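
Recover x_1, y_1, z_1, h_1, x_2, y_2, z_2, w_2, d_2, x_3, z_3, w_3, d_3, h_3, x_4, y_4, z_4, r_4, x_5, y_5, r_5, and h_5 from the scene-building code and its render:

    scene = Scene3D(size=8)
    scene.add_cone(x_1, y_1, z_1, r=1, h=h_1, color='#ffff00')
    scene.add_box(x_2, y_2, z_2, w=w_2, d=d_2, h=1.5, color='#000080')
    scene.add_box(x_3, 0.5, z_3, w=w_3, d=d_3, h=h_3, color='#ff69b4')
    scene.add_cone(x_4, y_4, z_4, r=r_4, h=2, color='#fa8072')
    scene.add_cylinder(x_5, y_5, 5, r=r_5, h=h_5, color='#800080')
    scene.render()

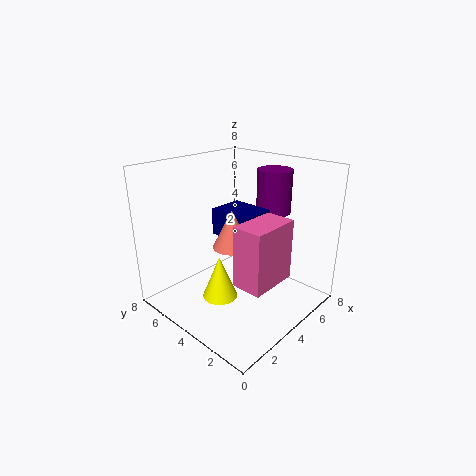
x_1 = 3; y_1 = 4.5; z_1 = 0.5; h_1 = 2.5; x_2 = 3.5; y_2 = 3; z_2 = 4; w_2 = 2; d_2 = 2.5; x_3 = 1.5; z_3 = 3; w_3 = 2.5; d_3 = 1.5; h_3 = 3; x_4 = 3; y_4 = 3.5; z_4 = 4; r_4 = 1; x_5 = 6.5; y_5 = 3.5; r_5 = 1; h_5 = 2.5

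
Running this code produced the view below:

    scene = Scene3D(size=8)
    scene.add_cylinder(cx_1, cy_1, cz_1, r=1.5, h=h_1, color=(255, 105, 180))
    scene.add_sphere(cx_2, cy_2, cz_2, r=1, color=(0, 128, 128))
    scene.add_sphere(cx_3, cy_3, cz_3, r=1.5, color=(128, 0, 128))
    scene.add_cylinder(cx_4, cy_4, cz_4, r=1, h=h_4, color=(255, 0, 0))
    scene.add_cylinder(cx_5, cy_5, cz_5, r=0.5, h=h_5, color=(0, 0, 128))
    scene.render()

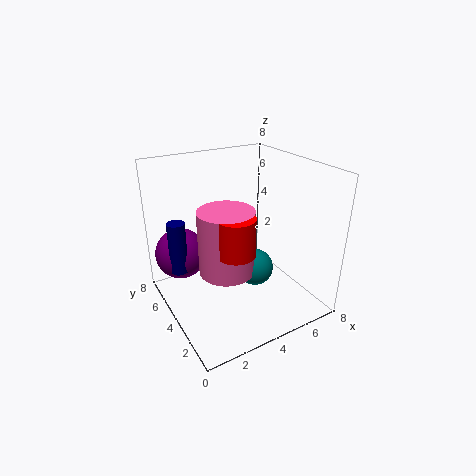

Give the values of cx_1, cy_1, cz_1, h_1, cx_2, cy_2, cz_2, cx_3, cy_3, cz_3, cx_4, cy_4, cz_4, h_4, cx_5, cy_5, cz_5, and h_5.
cx_1 = 3, cy_1 = 3.5, cz_1 = 2.5, h_1 = 3.5, cx_2 = 4.5, cy_2 = 3, cz_2 = 2.5, cx_3 = 1.5, cy_3 = 6.5, cz_3 = 2.5, cx_4 = 3, cy_4 = 2.5, cz_4 = 4, h_4 = 2, cx_5 = 1, cy_5 = 5.5, cz_5 = 2, h_5 = 3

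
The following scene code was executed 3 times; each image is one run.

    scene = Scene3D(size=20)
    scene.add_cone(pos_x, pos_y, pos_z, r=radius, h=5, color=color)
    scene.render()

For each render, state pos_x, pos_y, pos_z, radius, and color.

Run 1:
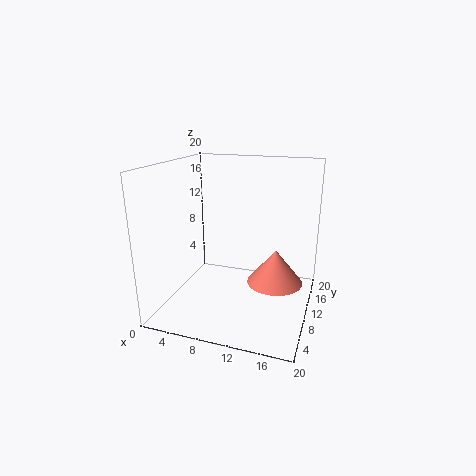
pos_x = 15; pos_y = 12; pos_z = 3; radius = 4; color = 'salmon'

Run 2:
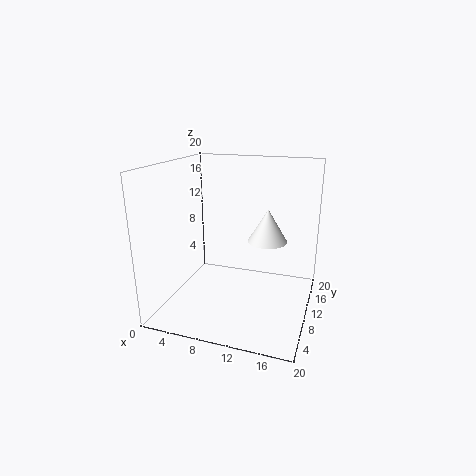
pos_x = 13; pos_y = 15; pos_z = 8; radius = 3; color = 'white'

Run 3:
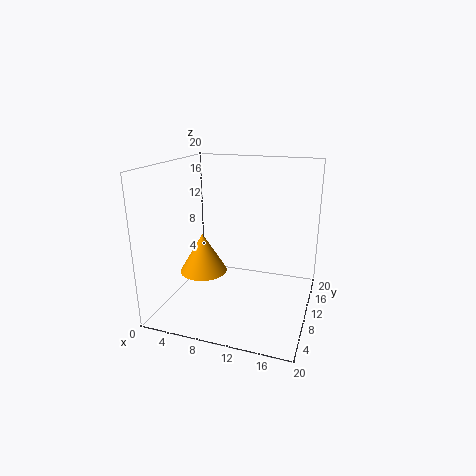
pos_x = 7; pos_y = 5; pos_z = 7; radius = 3; color = 'orange'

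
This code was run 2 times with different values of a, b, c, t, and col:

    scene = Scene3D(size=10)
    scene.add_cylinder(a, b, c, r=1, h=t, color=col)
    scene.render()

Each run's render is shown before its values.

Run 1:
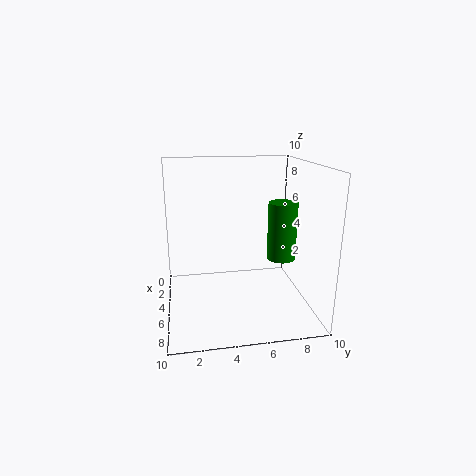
a = 5.5, b = 8, c = 3.5, t = 4, col = 'green'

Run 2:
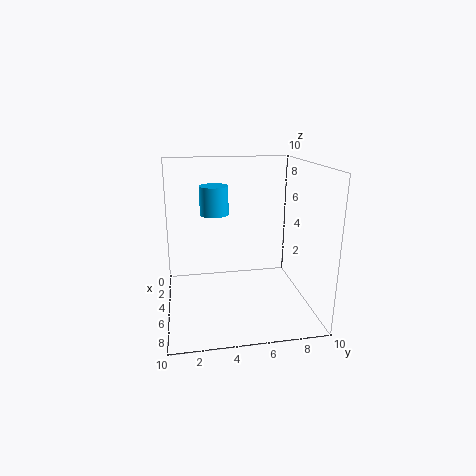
a = 4, b = 3.5, c = 6.5, t = 2, col = 'deepskyblue'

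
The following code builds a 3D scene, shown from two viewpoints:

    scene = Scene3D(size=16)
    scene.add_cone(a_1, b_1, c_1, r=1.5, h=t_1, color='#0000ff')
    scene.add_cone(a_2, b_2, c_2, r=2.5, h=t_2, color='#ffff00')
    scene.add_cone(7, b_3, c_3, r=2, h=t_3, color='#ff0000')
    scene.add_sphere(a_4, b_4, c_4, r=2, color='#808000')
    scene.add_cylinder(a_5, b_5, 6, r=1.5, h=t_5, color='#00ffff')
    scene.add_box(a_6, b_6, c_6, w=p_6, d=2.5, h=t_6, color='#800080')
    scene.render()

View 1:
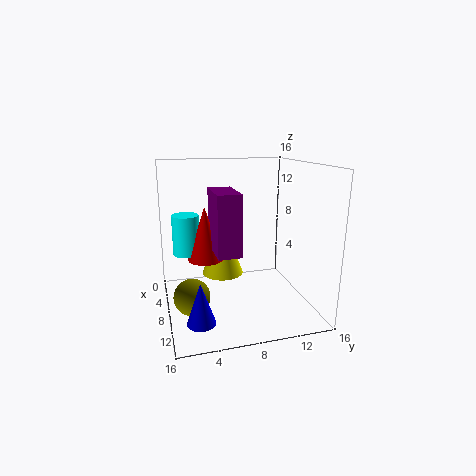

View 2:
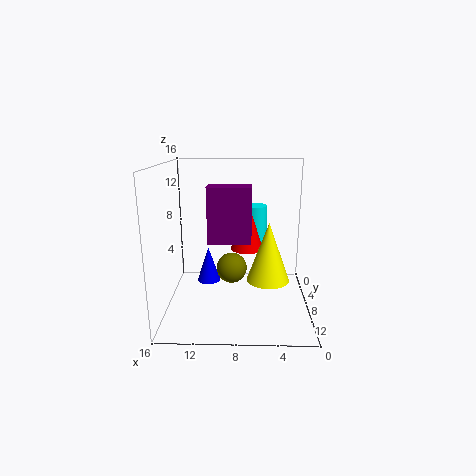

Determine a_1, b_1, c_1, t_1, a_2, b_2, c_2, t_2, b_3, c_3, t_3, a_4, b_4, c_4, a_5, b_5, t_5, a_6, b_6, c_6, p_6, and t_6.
a_1 = 12
b_1 = 3
c_1 = 0.5
t_1 = 4.5
a_2 = 4.5
b_2 = 7
c_2 = 2.5
t_2 = 7
b_3 = 4.5
c_3 = 5.5
t_3 = 6
a_4 = 9
b_4 = 2.5
c_4 = 2
a_5 = 6
b_5 = 2.5
t_5 = 4.5
a_6 = 6.5
b_6 = 5
c_6 = 7
p_6 = 5
t_6 = 6.5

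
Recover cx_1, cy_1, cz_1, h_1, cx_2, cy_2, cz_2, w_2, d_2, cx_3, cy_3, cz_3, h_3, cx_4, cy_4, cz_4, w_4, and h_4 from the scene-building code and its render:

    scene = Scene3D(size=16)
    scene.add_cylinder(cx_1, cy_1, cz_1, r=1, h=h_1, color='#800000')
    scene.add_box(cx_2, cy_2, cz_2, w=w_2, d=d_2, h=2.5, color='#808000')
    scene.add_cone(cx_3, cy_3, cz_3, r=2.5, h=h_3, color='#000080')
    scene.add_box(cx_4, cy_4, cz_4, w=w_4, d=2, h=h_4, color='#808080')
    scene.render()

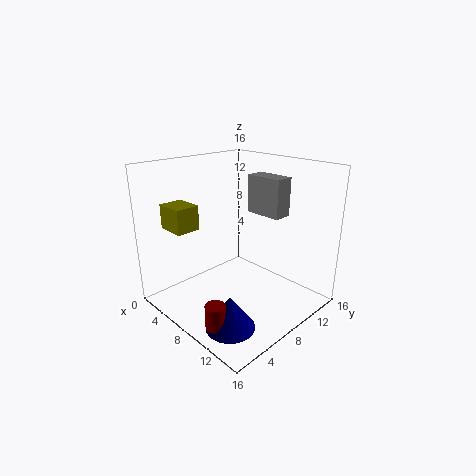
cx_1 = 11.5, cy_1 = 1.5, cz_1 = 1.5, h_1 = 2.5, cx_2 = 4, cy_2 = 1, cz_2 = 10, w_2 = 3, d_2 = 2.5, cx_3 = 12, cy_3 = 3, cz_3 = 1, h_3 = 3.5, cx_4 = 8.5, cy_4 = 9, cz_4 = 11, w_4 = 4, h_4 = 4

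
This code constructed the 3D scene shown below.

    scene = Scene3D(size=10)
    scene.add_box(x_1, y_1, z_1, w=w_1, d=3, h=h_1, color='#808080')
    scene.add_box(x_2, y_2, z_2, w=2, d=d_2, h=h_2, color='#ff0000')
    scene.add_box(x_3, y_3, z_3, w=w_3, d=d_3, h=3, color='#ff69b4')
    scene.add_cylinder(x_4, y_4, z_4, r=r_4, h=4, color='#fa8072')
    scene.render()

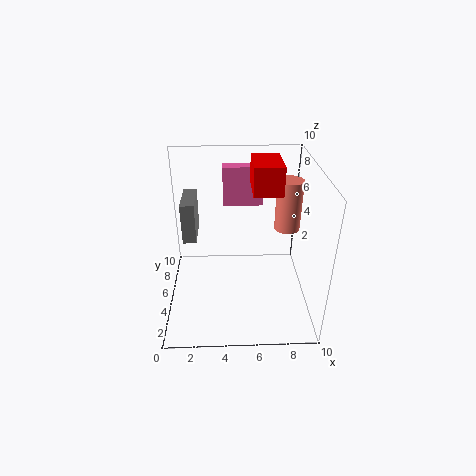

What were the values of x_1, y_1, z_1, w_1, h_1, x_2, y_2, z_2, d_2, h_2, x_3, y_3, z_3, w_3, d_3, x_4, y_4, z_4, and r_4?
x_1 = 1, y_1 = 6, z_1 = 4, w_1 = 1, h_1 = 3, x_2 = 6, y_2 = 5, z_2 = 8, d_2 = 3, h_2 = 2, x_3 = 4, y_3 = 8, z_3 = 6, w_3 = 3, d_3 = 1, x_4 = 9, y_4 = 8, z_4 = 4, r_4 = 1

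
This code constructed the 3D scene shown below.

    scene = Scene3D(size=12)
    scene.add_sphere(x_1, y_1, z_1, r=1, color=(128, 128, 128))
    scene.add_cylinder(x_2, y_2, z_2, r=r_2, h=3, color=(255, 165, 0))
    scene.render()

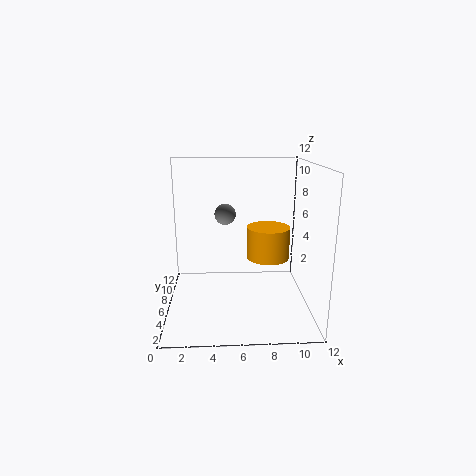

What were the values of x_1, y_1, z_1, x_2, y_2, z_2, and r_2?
x_1 = 5, y_1 = 10, z_1 = 7, x_2 = 9, y_2 = 9, z_2 = 3, r_2 = 2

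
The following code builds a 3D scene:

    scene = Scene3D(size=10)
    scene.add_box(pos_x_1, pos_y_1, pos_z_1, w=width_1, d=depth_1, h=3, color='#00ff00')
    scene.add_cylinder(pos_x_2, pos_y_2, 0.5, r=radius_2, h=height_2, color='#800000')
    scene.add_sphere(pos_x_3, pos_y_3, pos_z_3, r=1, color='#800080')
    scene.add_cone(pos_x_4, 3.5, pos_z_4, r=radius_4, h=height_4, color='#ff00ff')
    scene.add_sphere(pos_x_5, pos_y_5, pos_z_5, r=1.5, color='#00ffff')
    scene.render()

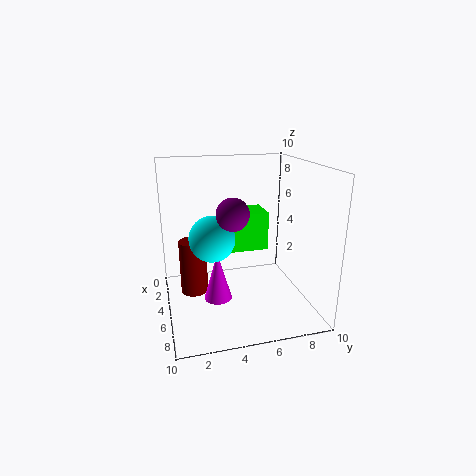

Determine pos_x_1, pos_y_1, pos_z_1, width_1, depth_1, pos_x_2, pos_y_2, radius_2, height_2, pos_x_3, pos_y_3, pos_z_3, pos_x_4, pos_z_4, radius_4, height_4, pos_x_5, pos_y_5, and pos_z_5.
pos_x_1 = 0.5
pos_y_1 = 5
pos_z_1 = 3
width_1 = 2.5
depth_1 = 3
pos_x_2 = 3.5
pos_y_2 = 2
radius_2 = 1
height_2 = 4
pos_x_3 = 7.5
pos_y_3 = 4
pos_z_3 = 7.5
pos_x_4 = 5
pos_z_4 = 0.5
radius_4 = 1
height_4 = 3.5
pos_x_5 = 6
pos_y_5 = 3
pos_z_5 = 5.5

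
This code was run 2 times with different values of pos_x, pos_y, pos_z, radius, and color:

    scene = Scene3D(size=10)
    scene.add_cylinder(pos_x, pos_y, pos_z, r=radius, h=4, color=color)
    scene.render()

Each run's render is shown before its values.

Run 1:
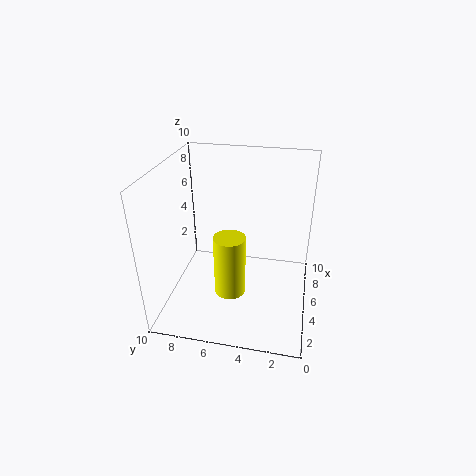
pos_x = 2.5, pos_y = 5, pos_z = 2.5, radius = 1, color = 'yellow'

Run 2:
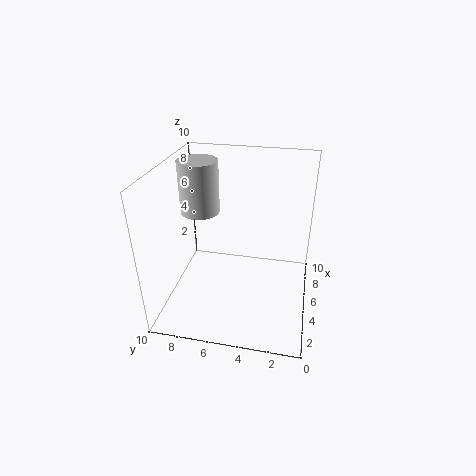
pos_x = 7.5, pos_y = 8.5, pos_z = 5.5, radius = 1.5, color = 'lightgray'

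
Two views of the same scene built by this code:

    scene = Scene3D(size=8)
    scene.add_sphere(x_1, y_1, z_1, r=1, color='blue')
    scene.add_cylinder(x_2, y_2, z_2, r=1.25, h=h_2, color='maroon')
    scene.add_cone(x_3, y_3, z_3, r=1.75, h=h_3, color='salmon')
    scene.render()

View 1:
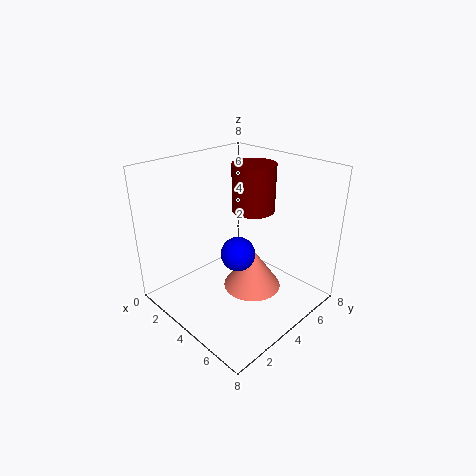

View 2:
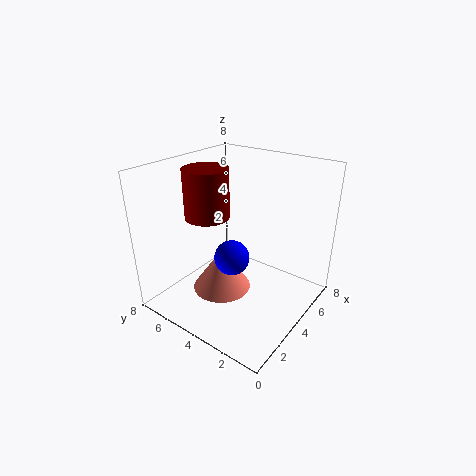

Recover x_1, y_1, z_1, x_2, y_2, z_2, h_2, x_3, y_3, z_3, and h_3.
x_1 = 3.75; y_1 = 4.25; z_1 = 2.75; x_2 = 3.5; y_2 = 5.75; z_2 = 5; h_2 = 2.75; x_3 = 4; y_3 = 5.25; z_3 = 0.25; h_3 = 2.5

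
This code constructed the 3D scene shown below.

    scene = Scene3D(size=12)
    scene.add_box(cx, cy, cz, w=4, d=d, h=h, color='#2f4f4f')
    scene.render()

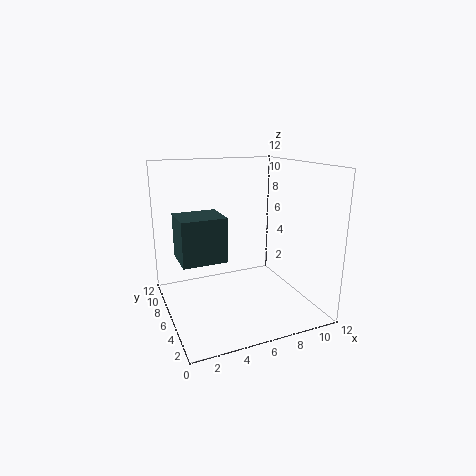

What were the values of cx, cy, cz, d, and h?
cx = 1.5
cy = 7
cz = 3.5
d = 3.5
h = 4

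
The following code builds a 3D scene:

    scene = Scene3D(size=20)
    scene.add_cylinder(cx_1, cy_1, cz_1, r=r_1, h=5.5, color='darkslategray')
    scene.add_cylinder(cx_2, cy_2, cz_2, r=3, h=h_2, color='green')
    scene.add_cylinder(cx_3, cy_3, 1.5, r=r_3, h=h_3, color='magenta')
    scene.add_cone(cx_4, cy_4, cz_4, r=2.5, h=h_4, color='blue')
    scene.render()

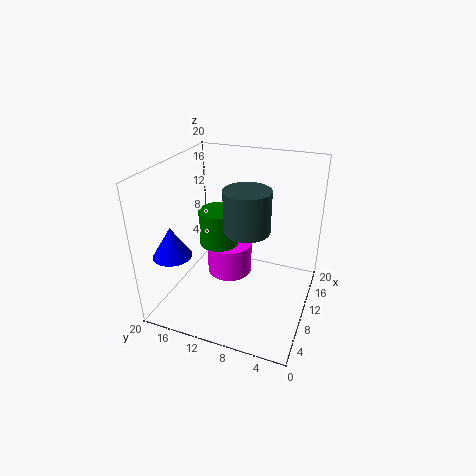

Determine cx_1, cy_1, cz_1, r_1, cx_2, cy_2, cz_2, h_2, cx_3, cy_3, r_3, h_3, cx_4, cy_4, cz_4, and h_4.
cx_1 = 8; cy_1 = 8; cz_1 = 12.5; r_1 = 3; cx_2 = 13.5; cy_2 = 14.5; cz_2 = 6.5; h_2 = 5.5; cx_3 = 14; cy_3 = 13; r_3 = 3.5; h_3 = 5; cx_4 = 3.5; cy_4 = 16.5; cz_4 = 9.5; h_4 = 4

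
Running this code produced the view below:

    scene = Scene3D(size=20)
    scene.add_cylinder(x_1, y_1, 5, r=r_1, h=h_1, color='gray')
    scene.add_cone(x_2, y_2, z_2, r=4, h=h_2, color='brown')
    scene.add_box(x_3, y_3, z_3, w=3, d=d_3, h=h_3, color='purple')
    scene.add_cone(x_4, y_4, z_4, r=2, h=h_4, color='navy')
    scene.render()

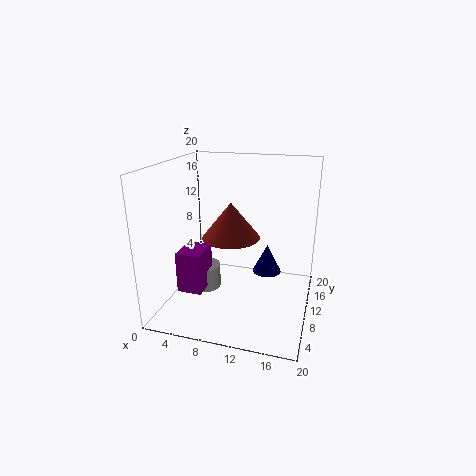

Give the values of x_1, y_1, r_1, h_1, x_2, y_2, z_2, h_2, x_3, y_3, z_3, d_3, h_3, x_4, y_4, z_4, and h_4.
x_1 = 7; y_1 = 5; r_1 = 2; h_1 = 3; x_2 = 9; y_2 = 10; z_2 = 10; h_2 = 5; x_3 = 5; y_3 = 1; z_3 = 6; d_3 = 4; h_3 = 5; x_4 = 14; y_4 = 11; z_4 = 5; h_4 = 4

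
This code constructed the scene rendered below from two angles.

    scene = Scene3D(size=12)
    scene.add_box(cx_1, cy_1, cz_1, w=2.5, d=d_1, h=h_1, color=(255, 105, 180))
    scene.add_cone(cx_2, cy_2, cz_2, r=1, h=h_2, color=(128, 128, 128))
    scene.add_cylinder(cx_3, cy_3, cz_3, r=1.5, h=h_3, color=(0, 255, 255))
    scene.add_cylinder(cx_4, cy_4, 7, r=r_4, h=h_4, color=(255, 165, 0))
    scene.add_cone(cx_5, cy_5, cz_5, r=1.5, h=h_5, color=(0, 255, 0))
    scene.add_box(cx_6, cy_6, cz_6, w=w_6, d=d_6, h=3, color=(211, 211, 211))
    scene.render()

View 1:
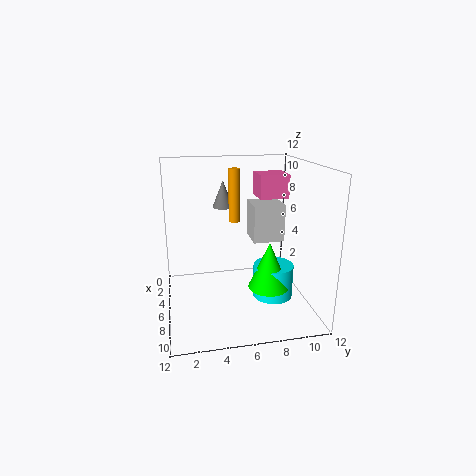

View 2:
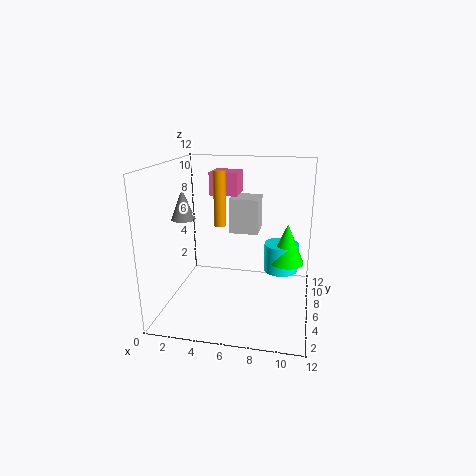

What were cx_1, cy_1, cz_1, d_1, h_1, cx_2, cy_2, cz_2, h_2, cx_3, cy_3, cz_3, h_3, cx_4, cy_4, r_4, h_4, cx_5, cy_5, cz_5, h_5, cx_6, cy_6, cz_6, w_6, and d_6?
cx_1 = 3; cy_1 = 8; cz_1 = 9; d_1 = 2.5; h_1 = 2; cx_2 = 1.5; cy_2 = 5.5; cz_2 = 7.5; h_2 = 2.5; cx_3 = 9.5; cy_3 = 8; cz_3 = 2.5; h_3 = 2.5; cx_4 = 4.5; cy_4 = 6; r_4 = 0.5; h_4 = 4.5; cx_5 = 10; cy_5 = 7.5; cz_5 = 3.5; h_5 = 3.5; cx_6 = 5; cy_6 = 7; cz_6 = 6; w_6 = 2.5; d_6 = 2.5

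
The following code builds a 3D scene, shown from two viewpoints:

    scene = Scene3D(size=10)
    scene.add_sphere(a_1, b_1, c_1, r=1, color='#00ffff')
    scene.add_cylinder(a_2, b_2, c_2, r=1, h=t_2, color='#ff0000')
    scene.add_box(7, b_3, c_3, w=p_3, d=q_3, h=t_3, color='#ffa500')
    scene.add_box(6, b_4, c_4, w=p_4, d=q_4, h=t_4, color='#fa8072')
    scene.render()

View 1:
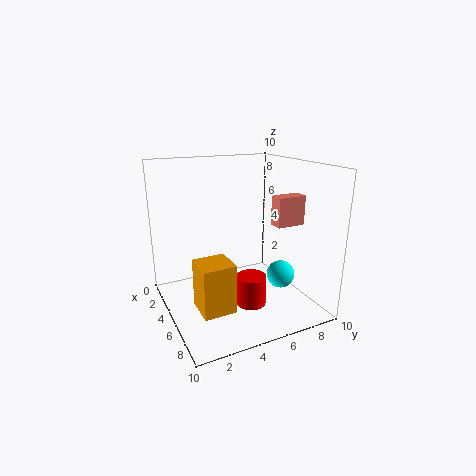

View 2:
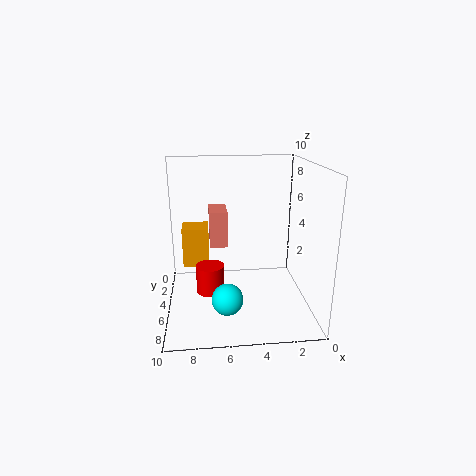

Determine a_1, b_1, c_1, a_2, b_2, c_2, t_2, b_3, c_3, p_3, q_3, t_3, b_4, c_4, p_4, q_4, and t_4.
a_1 = 6
b_1 = 8
c_1 = 2
a_2 = 7
b_2 = 5
c_2 = 1
t_2 = 2
b_3 = 1
c_3 = 2
p_3 = 2
q_3 = 2
t_3 = 3
b_4 = 7
c_4 = 6
p_4 = 1
q_4 = 2
t_4 = 2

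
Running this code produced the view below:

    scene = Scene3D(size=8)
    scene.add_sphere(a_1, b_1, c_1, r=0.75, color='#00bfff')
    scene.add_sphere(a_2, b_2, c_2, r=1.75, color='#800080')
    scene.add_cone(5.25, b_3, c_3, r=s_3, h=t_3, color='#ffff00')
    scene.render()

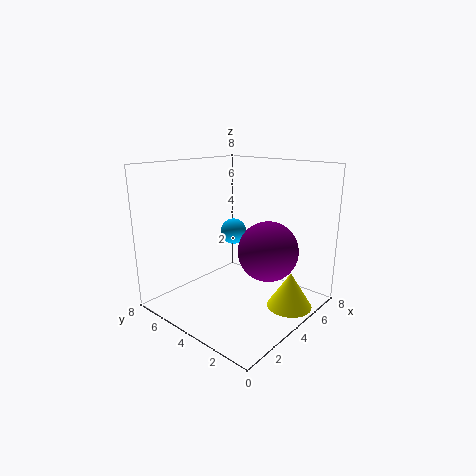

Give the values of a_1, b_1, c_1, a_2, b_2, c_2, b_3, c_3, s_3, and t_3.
a_1 = 4.75
b_1 = 5
c_1 = 4
a_2 = 5.5
b_2 = 3
c_2 = 3
b_3 = 1.25
c_3 = 0.25
s_3 = 1.25
t_3 = 2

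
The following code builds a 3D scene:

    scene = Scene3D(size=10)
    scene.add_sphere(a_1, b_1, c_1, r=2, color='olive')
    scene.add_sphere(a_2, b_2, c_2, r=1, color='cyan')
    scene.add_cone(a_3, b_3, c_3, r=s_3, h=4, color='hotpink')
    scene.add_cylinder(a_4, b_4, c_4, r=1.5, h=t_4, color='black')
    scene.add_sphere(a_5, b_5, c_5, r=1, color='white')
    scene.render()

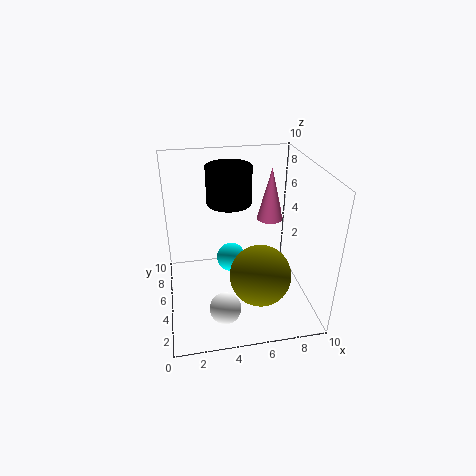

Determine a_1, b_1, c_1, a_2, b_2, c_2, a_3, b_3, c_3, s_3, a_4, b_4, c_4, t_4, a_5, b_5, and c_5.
a_1 = 6
b_1 = 2.5
c_1 = 3.5
a_2 = 4.5
b_2 = 5
c_2 = 3.5
a_3 = 8
b_3 = 7.5
c_3 = 5
s_3 = 1
a_4 = 4.5
b_4 = 5.5
c_4 = 7.5
t_4 = 2.5
a_5 = 3.5
b_5 = 1.5
c_5 = 2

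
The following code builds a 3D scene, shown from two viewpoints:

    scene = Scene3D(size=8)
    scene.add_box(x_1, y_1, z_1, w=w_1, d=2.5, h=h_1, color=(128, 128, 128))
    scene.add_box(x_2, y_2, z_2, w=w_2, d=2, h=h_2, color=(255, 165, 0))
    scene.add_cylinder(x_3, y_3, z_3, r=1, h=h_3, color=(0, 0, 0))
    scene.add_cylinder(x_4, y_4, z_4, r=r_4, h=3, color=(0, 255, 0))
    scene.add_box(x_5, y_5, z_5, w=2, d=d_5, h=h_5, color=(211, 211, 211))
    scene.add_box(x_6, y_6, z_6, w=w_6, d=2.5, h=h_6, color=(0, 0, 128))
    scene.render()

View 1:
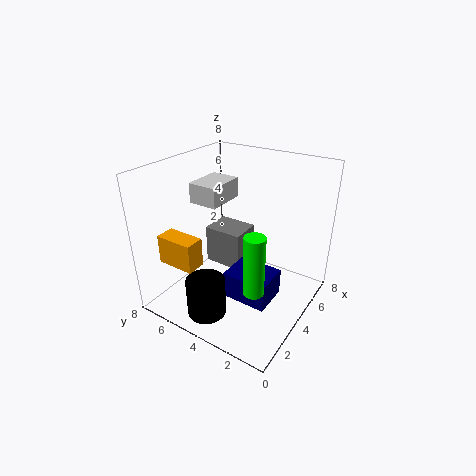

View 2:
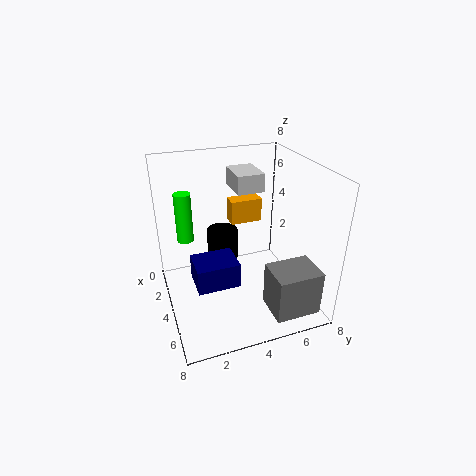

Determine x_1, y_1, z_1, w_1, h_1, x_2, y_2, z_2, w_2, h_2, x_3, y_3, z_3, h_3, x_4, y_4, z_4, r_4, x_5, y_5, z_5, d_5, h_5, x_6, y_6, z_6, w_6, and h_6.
x_1 = 5.5
y_1 = 5
z_1 = 0.5
w_1 = 2
h_1 = 2.5
x_2 = 0.5
y_2 = 4.5
z_2 = 3.5
w_2 = 1
h_2 = 1.5
x_3 = 1
y_3 = 4
z_3 = 1
h_3 = 2
x_4 = 1.5
y_4 = 1.5
z_4 = 3
r_4 = 0.5
x_5 = 2
y_5 = 4
z_5 = 6.5
d_5 = 1.5
h_5 = 1
x_6 = 2.5
y_6 = 1.5
z_6 = 1
w_6 = 2
h_6 = 1.5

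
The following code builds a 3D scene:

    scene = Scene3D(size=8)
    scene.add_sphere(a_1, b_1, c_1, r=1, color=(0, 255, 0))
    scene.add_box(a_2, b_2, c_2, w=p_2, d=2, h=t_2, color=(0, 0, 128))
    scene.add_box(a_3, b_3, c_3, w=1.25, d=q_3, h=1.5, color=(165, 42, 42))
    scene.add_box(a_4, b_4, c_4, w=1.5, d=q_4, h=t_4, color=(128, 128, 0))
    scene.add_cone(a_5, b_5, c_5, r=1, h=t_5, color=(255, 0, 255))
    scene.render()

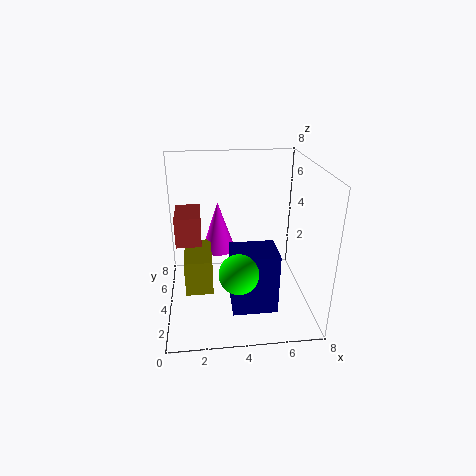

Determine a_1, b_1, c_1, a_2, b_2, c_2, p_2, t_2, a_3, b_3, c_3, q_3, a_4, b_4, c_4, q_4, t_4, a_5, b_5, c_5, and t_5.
a_1 = 3.75
b_1 = 1.5
c_1 = 3.25
a_2 = 3.5
b_2 = 2
c_2 = 0.25
p_2 = 2.5
t_2 = 3.5
a_3 = 0.75
b_3 = 2.25
c_3 = 4.5
q_3 = 2
a_4 = 1
b_4 = 2.75
c_4 = 1.25
q_4 = 2.75
t_4 = 2
a_5 = 3
b_5 = 5.75
c_5 = 2.5
t_5 = 3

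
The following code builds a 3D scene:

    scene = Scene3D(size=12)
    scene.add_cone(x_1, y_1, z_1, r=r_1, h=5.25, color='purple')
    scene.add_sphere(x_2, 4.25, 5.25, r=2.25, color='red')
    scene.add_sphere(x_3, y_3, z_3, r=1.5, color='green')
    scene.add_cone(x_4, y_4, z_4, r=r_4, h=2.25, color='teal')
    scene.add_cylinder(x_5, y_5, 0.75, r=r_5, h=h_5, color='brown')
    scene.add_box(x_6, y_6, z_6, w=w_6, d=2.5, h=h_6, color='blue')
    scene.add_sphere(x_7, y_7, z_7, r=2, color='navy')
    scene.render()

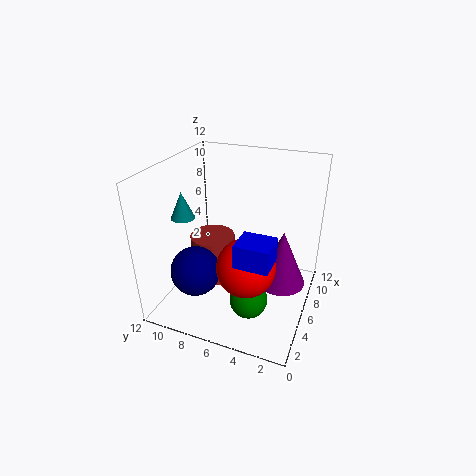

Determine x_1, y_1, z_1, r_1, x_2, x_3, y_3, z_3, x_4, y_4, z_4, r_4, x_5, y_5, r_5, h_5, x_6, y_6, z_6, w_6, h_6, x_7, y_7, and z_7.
x_1 = 8.75; y_1 = 2.75; z_1 = 0.5; r_1 = 2.25; x_2 = 3.25; x_3 = 3.25; y_3 = 4; z_3 = 2.25; x_4 = 5; y_4 = 10.5; z_4 = 7.5; r_4 = 1; x_5 = 7.25; y_5 = 9; r_5 = 2; h_5 = 4.25; x_6 = 1.25; y_6 = 2; z_6 = 6.5; w_6 = 2.25; h_6 = 1.75; x_7 = 3; y_7 = 8.5; z_7 = 4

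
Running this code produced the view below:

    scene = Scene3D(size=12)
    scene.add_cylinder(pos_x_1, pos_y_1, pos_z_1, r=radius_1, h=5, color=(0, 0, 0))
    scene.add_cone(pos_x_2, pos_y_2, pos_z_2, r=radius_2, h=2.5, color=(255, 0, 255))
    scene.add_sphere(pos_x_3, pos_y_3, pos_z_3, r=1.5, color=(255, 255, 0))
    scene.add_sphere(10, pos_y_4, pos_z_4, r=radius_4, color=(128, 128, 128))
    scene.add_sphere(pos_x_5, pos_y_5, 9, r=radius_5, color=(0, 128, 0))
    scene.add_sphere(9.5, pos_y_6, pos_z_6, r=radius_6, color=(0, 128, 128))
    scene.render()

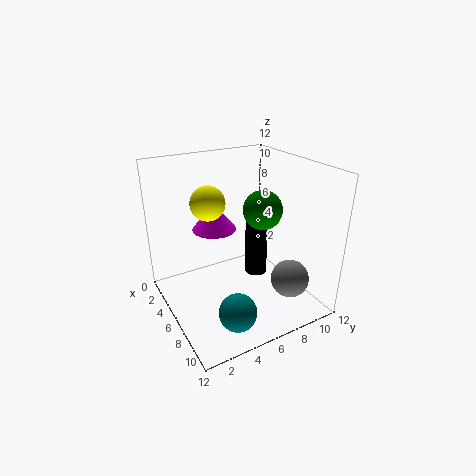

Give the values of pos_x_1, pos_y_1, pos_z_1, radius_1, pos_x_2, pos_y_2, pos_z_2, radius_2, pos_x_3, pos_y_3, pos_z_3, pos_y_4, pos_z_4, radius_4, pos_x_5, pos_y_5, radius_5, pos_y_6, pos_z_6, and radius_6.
pos_x_1 = 5; pos_y_1 = 8.5; pos_z_1 = 1.5; radius_1 = 1; pos_x_2 = 2.5; pos_y_2 = 5.5; pos_z_2 = 5.5; radius_2 = 2; pos_x_3 = 3.5; pos_y_3 = 4.5; pos_z_3 = 8.5; pos_y_4 = 8.5; pos_z_4 = 3.5; radius_4 = 1.5; pos_x_5 = 8; pos_y_5 = 7; radius_5 = 1.5; pos_y_6 = 4; pos_z_6 = 1.5; radius_6 = 1.5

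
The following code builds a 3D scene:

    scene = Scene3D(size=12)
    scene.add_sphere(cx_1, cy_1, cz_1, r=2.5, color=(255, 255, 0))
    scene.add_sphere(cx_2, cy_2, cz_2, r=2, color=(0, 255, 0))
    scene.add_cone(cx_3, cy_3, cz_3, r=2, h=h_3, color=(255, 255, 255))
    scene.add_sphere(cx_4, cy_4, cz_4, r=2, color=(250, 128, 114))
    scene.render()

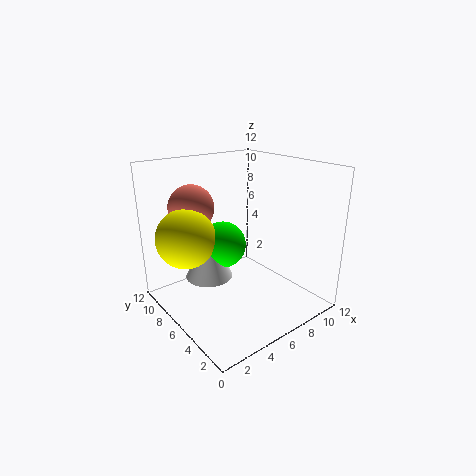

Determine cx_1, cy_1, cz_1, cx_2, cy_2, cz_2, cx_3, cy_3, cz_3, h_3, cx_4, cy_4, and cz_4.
cx_1 = 2.5, cy_1 = 8.5, cz_1 = 6, cx_2 = 5.5, cy_2 = 7.5, cz_2 = 5, cx_3 = 4, cy_3 = 7.5, cz_3 = 2.5, h_3 = 4, cx_4 = 4, cy_4 = 10, cz_4 = 8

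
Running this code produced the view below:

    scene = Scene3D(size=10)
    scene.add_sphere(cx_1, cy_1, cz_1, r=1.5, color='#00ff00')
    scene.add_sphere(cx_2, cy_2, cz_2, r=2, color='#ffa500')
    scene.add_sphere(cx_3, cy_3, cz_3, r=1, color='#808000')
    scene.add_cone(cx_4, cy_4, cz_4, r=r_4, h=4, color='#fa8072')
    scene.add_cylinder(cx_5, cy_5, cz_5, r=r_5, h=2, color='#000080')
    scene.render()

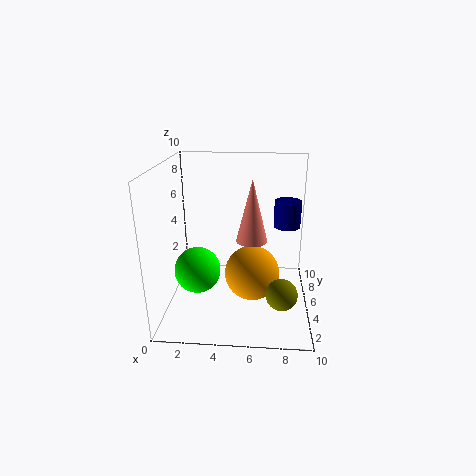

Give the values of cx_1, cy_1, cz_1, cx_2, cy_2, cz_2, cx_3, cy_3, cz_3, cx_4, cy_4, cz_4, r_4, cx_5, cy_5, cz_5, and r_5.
cx_1 = 2.5
cy_1 = 3
cz_1 = 3.5
cx_2 = 6
cy_2 = 5.5
cz_2 = 2
cx_3 = 8
cy_3 = 2
cz_3 = 2.5
cx_4 = 6
cy_4 = 3.5
cz_4 = 5.5
r_4 = 1
cx_5 = 8.5
cy_5 = 7.5
cz_5 = 5
r_5 = 1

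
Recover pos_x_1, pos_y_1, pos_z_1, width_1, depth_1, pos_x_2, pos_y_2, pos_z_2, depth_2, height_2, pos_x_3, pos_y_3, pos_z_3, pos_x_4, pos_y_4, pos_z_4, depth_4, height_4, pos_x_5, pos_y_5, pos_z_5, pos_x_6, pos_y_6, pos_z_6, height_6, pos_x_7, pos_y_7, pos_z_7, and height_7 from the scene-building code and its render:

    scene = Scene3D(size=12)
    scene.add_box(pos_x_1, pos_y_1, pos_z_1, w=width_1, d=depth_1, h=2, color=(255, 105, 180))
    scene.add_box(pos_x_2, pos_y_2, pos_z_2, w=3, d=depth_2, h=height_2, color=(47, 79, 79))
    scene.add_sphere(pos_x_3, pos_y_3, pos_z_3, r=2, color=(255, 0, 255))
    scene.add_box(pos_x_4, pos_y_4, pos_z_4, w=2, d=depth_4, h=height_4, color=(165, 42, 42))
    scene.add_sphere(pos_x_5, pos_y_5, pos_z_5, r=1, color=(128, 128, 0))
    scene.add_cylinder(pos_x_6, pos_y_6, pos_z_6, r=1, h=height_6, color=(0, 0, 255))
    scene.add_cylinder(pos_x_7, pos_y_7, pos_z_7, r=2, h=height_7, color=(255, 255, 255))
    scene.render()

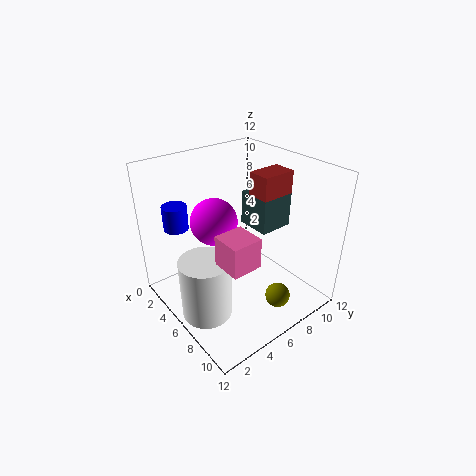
pos_x_1 = 10
pos_y_1 = 1
pos_z_1 = 8
width_1 = 2
depth_1 = 2
pos_x_2 = 4
pos_y_2 = 8
pos_z_2 = 6
depth_2 = 3
height_2 = 3
pos_x_3 = 4
pos_y_3 = 5
pos_z_3 = 7
pos_x_4 = 5
pos_y_4 = 8
pos_z_4 = 9
depth_4 = 3
height_4 = 2
pos_x_5 = 10
pos_y_5 = 7
pos_z_5 = 2
pos_x_6 = 3
pos_y_6 = 2
pos_z_6 = 7
height_6 = 2
pos_x_7 = 7
pos_y_7 = 2
pos_z_7 = 1
height_7 = 5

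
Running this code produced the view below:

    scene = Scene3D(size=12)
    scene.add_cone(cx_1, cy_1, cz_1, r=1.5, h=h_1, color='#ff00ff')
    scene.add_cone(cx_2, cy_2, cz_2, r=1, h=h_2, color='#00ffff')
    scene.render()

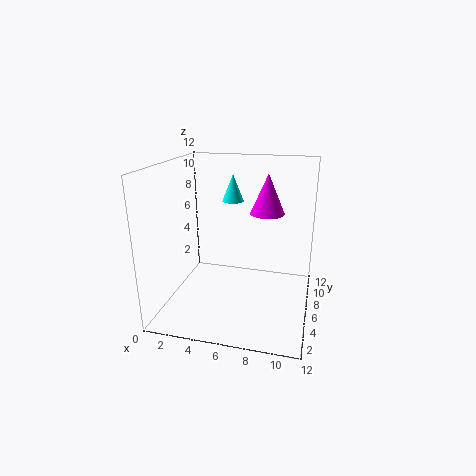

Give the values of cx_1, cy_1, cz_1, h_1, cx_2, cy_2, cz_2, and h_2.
cx_1 = 8, cy_1 = 8.5, cz_1 = 7.5, h_1 = 3.5, cx_2 = 4.5, cy_2 = 10, cz_2 = 8, h_2 = 2.5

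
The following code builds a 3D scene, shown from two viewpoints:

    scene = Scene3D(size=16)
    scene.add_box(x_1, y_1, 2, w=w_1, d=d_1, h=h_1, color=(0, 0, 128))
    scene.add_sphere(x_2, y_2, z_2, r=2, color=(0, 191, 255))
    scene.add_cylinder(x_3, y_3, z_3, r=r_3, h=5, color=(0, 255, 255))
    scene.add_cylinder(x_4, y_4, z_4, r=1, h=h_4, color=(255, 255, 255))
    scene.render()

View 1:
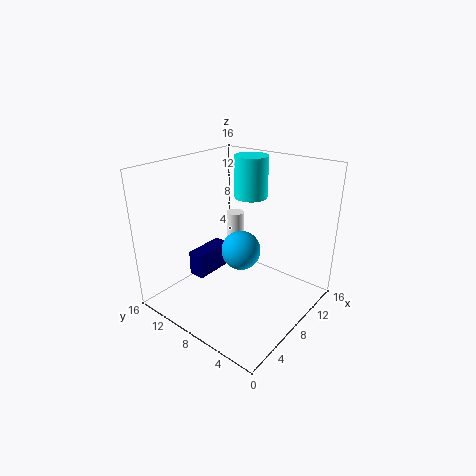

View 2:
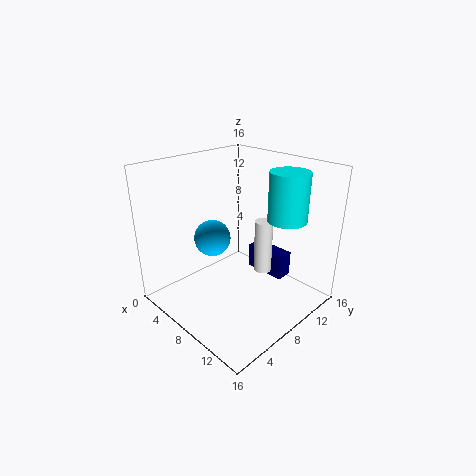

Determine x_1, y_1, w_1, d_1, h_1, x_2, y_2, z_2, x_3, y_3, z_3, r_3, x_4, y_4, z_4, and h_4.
x_1 = 6
y_1 = 12
w_1 = 5
d_1 = 2
h_1 = 3
x_2 = 6
y_2 = 6
z_2 = 8
x_3 = 13
y_3 = 10
z_3 = 11
r_3 = 2
x_4 = 10
y_4 = 10
z_4 = 4
h_4 = 6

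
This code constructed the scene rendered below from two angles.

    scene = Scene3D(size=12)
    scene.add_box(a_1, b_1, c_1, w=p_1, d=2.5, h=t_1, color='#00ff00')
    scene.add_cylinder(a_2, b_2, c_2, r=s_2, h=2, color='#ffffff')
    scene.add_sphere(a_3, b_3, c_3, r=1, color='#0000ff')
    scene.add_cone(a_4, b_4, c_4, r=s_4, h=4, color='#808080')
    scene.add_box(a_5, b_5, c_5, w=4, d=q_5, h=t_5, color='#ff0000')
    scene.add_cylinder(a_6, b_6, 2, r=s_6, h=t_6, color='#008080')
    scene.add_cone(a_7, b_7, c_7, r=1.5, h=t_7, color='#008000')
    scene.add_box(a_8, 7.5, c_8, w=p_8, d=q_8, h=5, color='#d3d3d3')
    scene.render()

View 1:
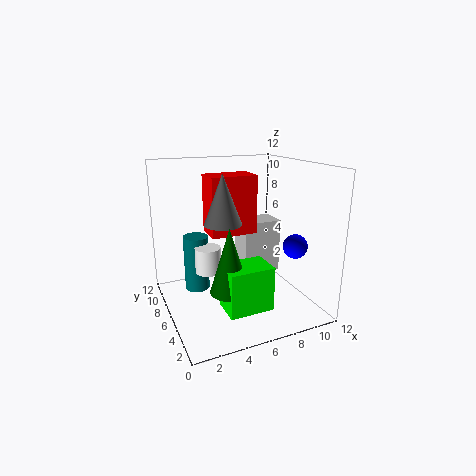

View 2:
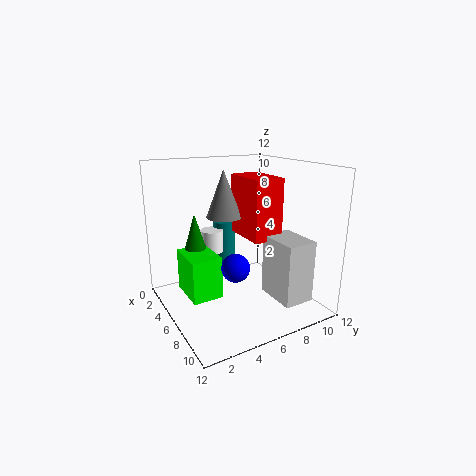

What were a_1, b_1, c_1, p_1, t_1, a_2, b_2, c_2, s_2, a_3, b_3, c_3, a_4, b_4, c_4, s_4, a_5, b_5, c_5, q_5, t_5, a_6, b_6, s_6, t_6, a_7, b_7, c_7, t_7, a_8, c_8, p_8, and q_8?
a_1 = 3.5; b_1 = 1.5; c_1 = 1.5; p_1 = 3.5; t_1 = 3.5; a_2 = 3; b_2 = 5; c_2 = 4; s_2 = 1; a_3 = 10; b_3 = 3.5; c_3 = 5.5; a_4 = 4.5; b_4 = 5.5; c_4 = 7.5; s_4 = 1.5; a_5 = 4; b_5 = 6.5; c_5 = 6; q_5 = 2.5; t_5 = 5; a_6 = 2.5; b_6 = 6.5; s_6 = 1; t_6 = 4.5; a_7 = 4; b_7 = 3; c_7 = 3; t_7 = 5; a_8 = 7.5; c_8 = 1.5; p_8 = 3.5; q_8 = 2.5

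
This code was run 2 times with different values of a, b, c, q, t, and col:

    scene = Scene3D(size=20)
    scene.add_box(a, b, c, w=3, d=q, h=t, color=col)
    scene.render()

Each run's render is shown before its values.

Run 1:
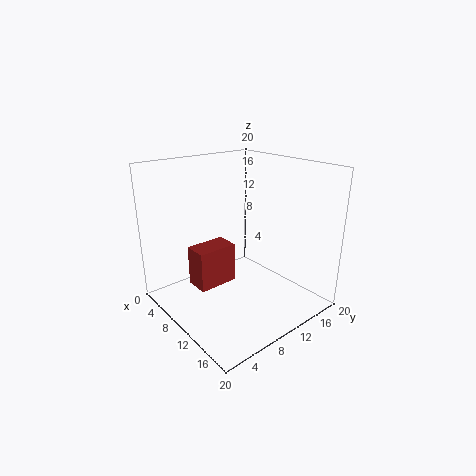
a = 10
b = 2
c = 6
q = 5
t = 5
col = 'brown'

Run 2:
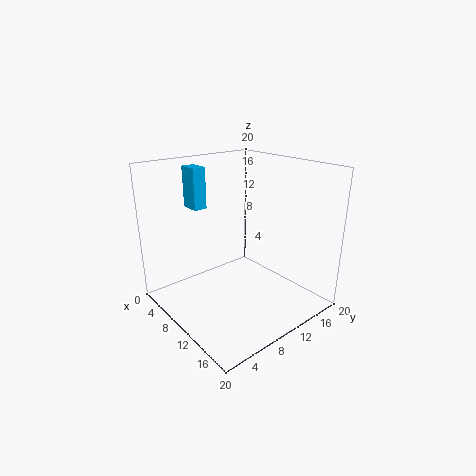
a = 1
b = 7
c = 13
q = 2
t = 6
col = 'deepskyblue'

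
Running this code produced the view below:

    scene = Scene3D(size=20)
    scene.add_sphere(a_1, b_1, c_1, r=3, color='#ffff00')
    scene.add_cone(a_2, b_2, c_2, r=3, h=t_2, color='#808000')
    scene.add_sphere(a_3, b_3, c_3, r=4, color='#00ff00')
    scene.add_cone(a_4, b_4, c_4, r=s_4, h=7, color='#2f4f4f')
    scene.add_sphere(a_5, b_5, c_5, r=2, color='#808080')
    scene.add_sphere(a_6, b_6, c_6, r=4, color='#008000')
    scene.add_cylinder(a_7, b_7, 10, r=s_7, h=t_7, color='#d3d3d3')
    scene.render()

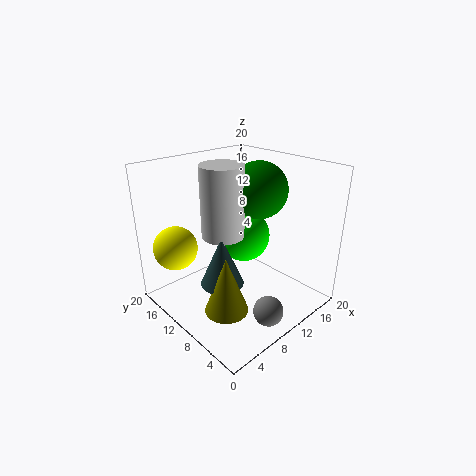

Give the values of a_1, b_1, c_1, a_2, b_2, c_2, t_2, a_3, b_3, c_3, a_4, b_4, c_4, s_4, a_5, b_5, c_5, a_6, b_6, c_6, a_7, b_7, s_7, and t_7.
a_1 = 3
b_1 = 15
c_1 = 9
a_2 = 6
b_2 = 8
c_2 = 1
t_2 = 8
a_3 = 14
b_3 = 13
c_3 = 8
a_4 = 7
b_4 = 10
c_4 = 4
s_4 = 3
a_5 = 9
b_5 = 3
c_5 = 2
a_6 = 14
b_6 = 10
c_6 = 16
a_7 = 9
b_7 = 12
s_7 = 3
t_7 = 10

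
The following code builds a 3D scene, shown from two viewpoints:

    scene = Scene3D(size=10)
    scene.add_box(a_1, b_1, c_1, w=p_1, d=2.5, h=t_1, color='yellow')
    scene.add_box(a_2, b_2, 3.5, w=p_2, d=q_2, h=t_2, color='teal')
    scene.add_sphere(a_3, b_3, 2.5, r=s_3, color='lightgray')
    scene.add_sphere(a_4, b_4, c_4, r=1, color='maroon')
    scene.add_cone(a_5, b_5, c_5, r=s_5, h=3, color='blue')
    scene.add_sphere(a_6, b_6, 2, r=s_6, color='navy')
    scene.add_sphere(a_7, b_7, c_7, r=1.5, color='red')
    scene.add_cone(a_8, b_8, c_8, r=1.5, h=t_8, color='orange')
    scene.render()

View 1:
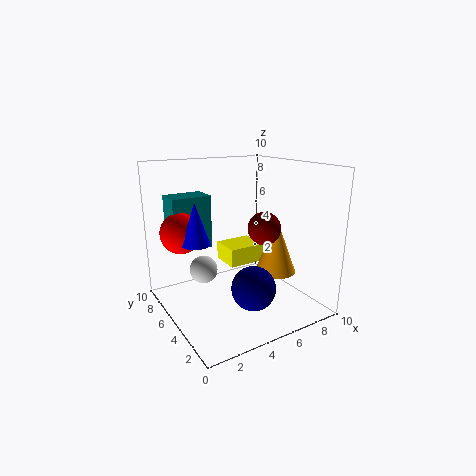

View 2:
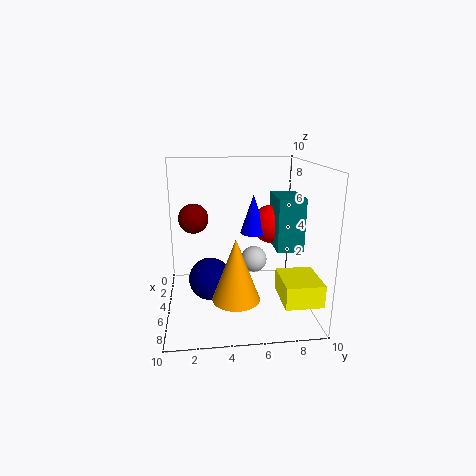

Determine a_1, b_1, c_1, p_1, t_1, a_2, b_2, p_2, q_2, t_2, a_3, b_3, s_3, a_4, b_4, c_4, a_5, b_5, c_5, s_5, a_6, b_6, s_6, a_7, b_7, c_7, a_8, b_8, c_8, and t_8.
a_1 = 6, b_1 = 7.5, c_1 = 1.5, p_1 = 3, t_1 = 1.5, a_2 = 1.5, b_2 = 8, p_2 = 3, q_2 = 2, t_2 = 4, a_3 = 3, b_3 = 6.5, s_3 = 1, a_4 = 5, b_4 = 2, c_4 = 6.5, a_5 = 2.5, b_5 = 6.5, c_5 = 4.5, s_5 = 1, a_6 = 5, b_6 = 3, s_6 = 1.5, a_7 = 2, b_7 = 8, c_7 = 5, a_8 = 8, b_8 = 4.5, c_8 = 2, t_8 = 4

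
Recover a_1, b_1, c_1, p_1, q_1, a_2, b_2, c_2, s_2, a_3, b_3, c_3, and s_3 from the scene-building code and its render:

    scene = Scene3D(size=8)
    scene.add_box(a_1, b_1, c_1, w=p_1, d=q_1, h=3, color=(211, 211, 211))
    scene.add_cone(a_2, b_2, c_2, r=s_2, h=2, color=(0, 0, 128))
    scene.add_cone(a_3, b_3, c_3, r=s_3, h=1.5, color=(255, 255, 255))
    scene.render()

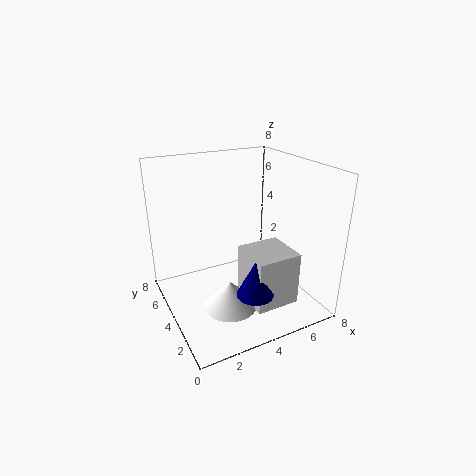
a_1 = 4
b_1 = 1.5
c_1 = 0.5
p_1 = 2.5
q_1 = 2.5
a_2 = 4
b_2 = 2
c_2 = 1.5
s_2 = 1
a_3 = 3
b_3 = 3
c_3 = 0.5
s_3 = 1.5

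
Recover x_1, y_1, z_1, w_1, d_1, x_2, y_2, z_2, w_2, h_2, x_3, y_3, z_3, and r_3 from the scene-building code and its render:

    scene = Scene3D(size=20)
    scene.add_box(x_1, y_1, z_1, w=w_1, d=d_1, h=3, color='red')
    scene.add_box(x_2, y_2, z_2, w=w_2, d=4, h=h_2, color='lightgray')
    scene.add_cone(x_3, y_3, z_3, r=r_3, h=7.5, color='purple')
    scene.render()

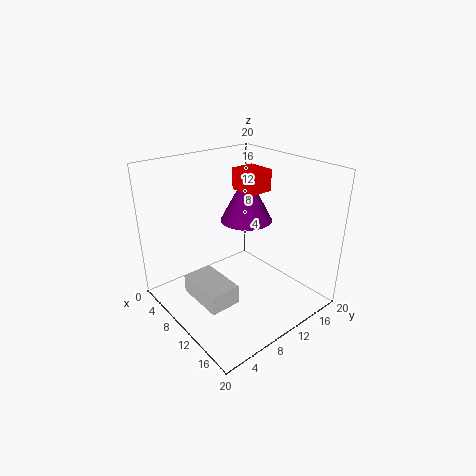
x_1 = 7; y_1 = 11.5; z_1 = 16; w_1 = 4; d_1 = 3.5; x_2 = 8.5; y_2 = 2; z_2 = 4; w_2 = 6.5; h_2 = 2.5; x_3 = 6; y_3 = 15; z_3 = 10; r_3 = 4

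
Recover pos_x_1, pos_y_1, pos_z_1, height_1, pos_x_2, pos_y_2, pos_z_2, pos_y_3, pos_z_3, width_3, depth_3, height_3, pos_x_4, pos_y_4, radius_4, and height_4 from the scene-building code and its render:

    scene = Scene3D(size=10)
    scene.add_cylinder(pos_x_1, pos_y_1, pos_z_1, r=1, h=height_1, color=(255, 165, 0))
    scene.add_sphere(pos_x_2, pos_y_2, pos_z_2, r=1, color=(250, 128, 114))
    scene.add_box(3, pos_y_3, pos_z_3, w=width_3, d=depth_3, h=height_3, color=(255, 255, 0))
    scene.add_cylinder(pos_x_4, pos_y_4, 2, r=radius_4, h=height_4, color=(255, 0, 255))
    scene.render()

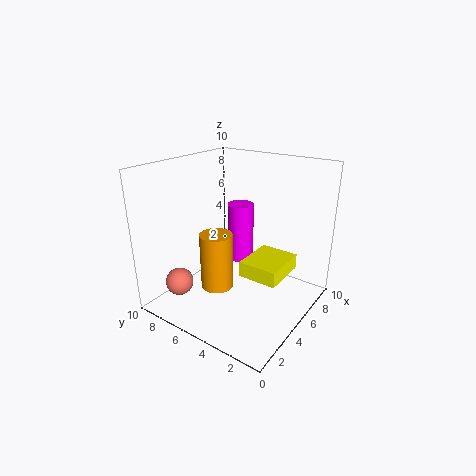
pos_x_1 = 2
pos_y_1 = 4.5
pos_z_1 = 3
height_1 = 3.5
pos_x_2 = 2.5
pos_y_2 = 8.5
pos_z_2 = 1.5
pos_y_3 = 1
pos_z_3 = 3.5
width_3 = 3
depth_3 = 2.5
height_3 = 1
pos_x_4 = 7.5
pos_y_4 = 6.5
radius_4 = 1
height_4 = 4.5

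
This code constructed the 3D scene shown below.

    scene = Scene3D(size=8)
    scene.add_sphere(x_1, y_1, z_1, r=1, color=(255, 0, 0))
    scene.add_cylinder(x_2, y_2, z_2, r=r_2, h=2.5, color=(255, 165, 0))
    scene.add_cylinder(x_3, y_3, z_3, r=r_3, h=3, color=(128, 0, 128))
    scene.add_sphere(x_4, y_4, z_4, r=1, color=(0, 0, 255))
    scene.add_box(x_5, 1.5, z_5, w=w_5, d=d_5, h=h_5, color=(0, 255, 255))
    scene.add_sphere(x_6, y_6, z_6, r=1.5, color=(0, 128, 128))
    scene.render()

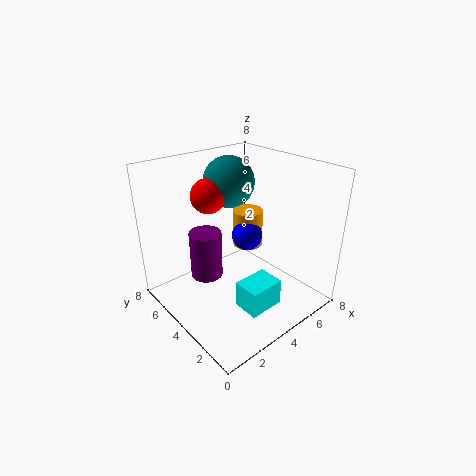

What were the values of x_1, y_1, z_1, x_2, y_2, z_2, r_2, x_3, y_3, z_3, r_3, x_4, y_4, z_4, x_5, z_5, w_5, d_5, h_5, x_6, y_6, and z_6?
x_1 = 3.5, y_1 = 6, z_1 = 6, x_2 = 7, y_2 = 6.5, z_2 = 1.5, r_2 = 1, x_3 = 3.5, y_3 = 6.5, z_3 = 0.5, r_3 = 1, x_4 = 6.5, y_4 = 6, z_4 = 2.5, x_5 = 3, z_5 = 0.5, w_5 = 2, d_5 = 1.5, h_5 = 1.5, x_6 = 5, y_6 = 6, z_6 = 6.5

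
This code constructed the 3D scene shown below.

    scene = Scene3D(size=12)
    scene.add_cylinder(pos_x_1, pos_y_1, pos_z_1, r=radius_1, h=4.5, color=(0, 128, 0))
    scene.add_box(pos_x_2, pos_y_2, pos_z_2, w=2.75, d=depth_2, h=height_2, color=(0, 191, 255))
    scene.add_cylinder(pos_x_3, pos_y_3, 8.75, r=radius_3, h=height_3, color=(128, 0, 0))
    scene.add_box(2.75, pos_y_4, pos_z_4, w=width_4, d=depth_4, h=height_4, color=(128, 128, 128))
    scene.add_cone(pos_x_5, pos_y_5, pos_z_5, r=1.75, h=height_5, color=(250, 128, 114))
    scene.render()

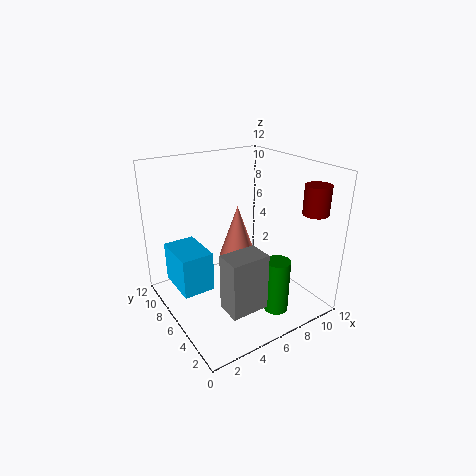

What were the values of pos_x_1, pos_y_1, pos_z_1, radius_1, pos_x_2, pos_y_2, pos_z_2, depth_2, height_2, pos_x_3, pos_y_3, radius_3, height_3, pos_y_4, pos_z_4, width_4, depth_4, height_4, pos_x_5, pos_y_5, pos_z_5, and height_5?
pos_x_1 = 7.5
pos_y_1 = 2.5
pos_z_1 = 0.5
radius_1 = 1
pos_x_2 = 1.25
pos_y_2 = 6.75
pos_z_2 = 1.25
depth_2 = 4
height_2 = 3.5
pos_x_3 = 10
pos_y_3 = 1.5
radius_3 = 1
height_3 = 2.25
pos_y_4 = 1.5
pos_z_4 = 2
width_4 = 3
depth_4 = 2
height_4 = 4.5
pos_x_5 = 8.25
pos_y_5 = 9.5
pos_z_5 = 2.25
height_5 = 5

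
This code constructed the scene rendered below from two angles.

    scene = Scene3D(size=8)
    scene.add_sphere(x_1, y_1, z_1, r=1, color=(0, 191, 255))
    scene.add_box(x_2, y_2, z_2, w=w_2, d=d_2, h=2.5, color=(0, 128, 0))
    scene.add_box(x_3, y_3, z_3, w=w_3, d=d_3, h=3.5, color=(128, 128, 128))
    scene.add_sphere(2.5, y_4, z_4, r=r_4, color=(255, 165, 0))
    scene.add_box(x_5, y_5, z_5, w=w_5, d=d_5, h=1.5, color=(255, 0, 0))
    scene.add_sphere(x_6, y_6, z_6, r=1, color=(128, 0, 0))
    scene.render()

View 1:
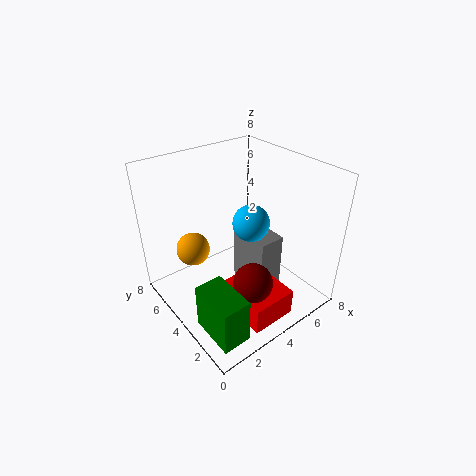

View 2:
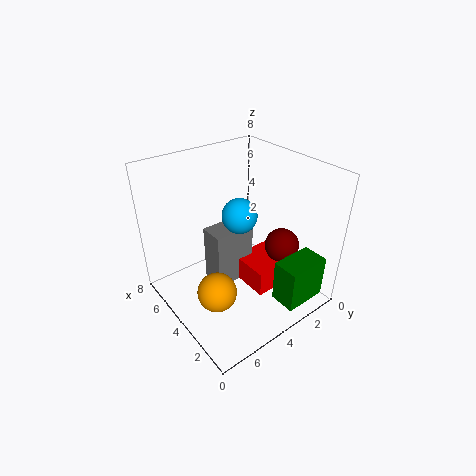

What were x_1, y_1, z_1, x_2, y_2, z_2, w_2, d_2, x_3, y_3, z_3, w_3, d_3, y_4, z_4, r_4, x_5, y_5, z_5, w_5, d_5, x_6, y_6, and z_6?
x_1 = 4.5, y_1 = 3.5, z_1 = 5, x_2 = 0.5, y_2 = 0.5, z_2 = 0.5, w_2 = 1.5, d_2 = 2.5, x_3 = 4.5, y_3 = 2.5, z_3 = 0.5, w_3 = 1.5, d_3 = 2.5, y_4 = 6.5, z_4 = 2.5, r_4 = 1, x_5 = 2.5, y_5 = 0.5, z_5 = 0.5, w_5 = 2.5, d_5 = 3, x_6 = 3, y_6 = 1.5, z_6 = 3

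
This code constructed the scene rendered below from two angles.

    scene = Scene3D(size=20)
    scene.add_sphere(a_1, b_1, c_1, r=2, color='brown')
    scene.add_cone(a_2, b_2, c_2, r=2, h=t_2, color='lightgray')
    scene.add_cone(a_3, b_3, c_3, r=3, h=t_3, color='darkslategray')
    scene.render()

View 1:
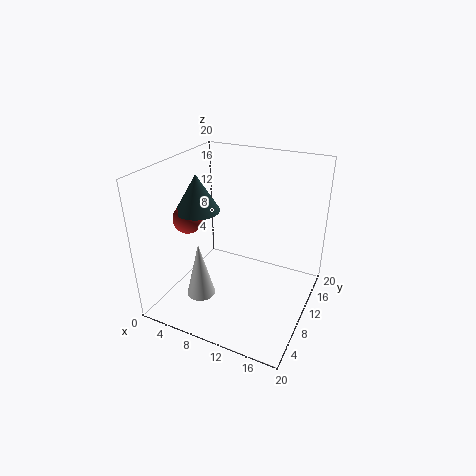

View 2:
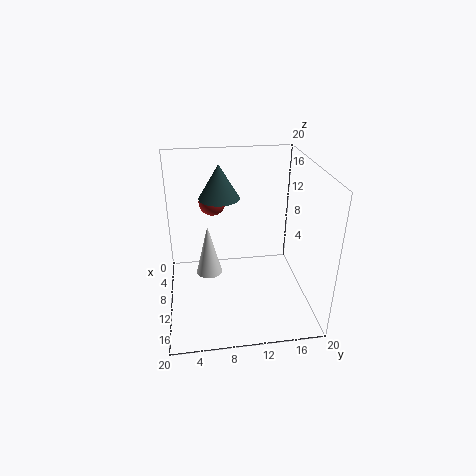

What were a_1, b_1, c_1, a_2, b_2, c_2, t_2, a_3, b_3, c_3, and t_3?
a_1 = 4, b_1 = 7, c_1 = 13, a_2 = 6, b_2 = 6, c_2 = 2, t_2 = 8, a_3 = 5, b_3 = 8, c_3 = 14, t_3 = 5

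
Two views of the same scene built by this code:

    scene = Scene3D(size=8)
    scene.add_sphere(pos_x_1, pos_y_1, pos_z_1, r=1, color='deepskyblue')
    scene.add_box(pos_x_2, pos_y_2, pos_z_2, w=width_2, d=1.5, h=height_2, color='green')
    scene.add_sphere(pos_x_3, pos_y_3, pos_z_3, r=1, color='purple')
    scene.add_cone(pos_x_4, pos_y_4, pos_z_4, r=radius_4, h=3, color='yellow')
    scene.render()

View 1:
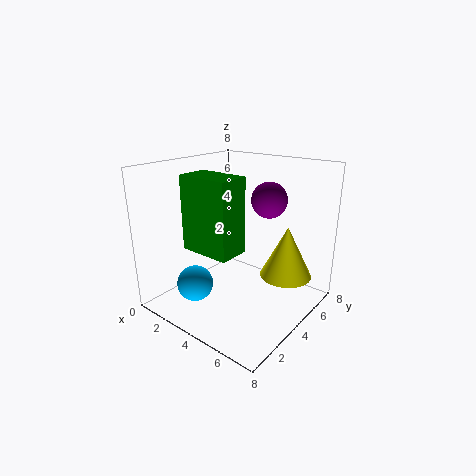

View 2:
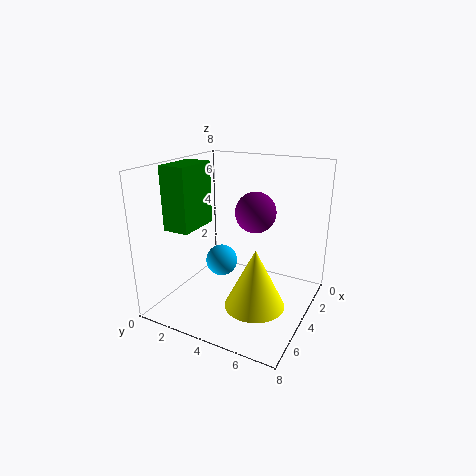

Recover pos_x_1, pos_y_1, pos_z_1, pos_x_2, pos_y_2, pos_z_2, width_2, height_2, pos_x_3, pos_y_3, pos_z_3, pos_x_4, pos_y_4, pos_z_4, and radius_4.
pos_x_1 = 2.5; pos_y_1 = 2; pos_z_1 = 1.5; pos_x_2 = 3.5; pos_y_2 = 0.5; pos_z_2 = 4.5; width_2 = 2.5; height_2 = 3.5; pos_x_3 = 5; pos_y_3 = 5.5; pos_z_3 = 6; pos_x_4 = 6; pos_y_4 = 6; pos_z_4 = 1.5; radius_4 = 1.5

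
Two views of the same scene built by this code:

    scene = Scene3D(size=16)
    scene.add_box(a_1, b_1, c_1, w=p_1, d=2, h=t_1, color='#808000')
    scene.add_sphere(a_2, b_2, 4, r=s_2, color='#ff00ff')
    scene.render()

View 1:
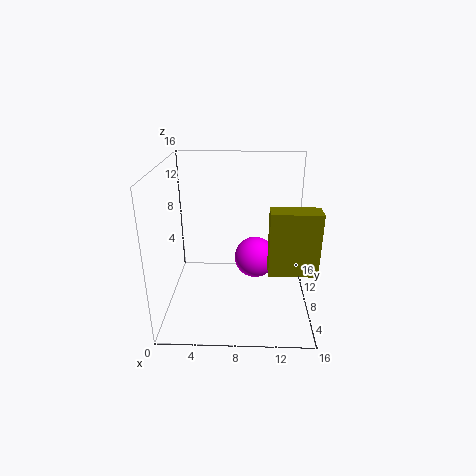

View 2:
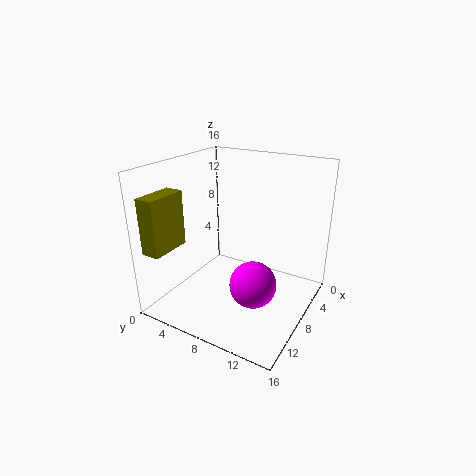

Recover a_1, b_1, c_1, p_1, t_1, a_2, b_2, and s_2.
a_1 = 11, b_1 = 1, c_1 = 7.5, p_1 = 4.5, t_1 = 6, a_2 = 10, b_2 = 11, s_2 = 2.5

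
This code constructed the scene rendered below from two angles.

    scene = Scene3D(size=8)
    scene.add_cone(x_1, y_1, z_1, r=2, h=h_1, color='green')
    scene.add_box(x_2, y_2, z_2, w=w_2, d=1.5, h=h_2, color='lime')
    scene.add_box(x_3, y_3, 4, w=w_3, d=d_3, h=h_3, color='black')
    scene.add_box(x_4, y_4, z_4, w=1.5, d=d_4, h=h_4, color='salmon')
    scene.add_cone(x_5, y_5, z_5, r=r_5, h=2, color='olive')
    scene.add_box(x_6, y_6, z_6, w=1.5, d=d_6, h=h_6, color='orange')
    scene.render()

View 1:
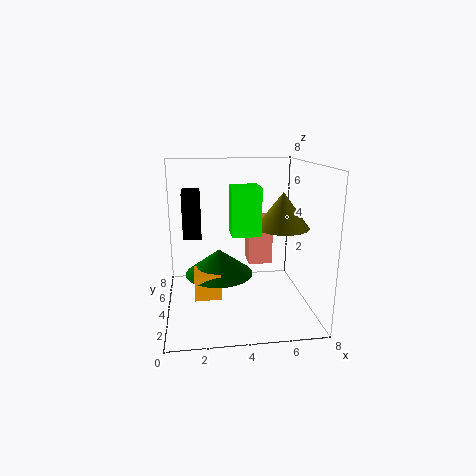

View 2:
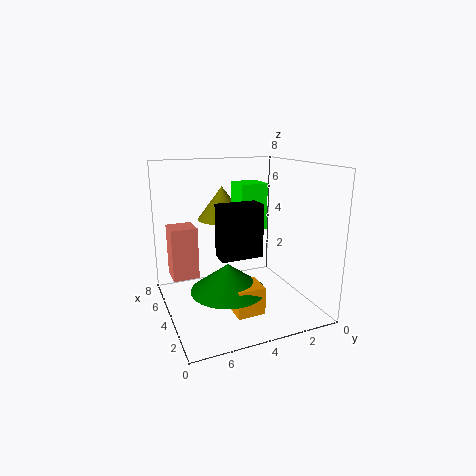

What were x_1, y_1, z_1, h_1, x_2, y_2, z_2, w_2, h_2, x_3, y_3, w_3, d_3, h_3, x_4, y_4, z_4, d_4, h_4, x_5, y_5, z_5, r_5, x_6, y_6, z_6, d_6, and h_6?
x_1 = 3
y_1 = 5
z_1 = 1.5
h_1 = 1.5
x_2 = 3.5
y_2 = 2.5
z_2 = 4.5
w_2 = 1.5
h_2 = 2.5
x_3 = 1
y_3 = 4
w_3 = 1
d_3 = 2
h_3 = 2.5
x_4 = 5
y_4 = 6
z_4 = 1.5
d_4 = 1.5
h_4 = 3
x_5 = 6.5
y_5 = 4
z_5 = 4.5
r_5 = 1.5
x_6 = 1.5
y_6 = 3.5
z_6 = 0.5
d_6 = 1.5
h_6 = 1.5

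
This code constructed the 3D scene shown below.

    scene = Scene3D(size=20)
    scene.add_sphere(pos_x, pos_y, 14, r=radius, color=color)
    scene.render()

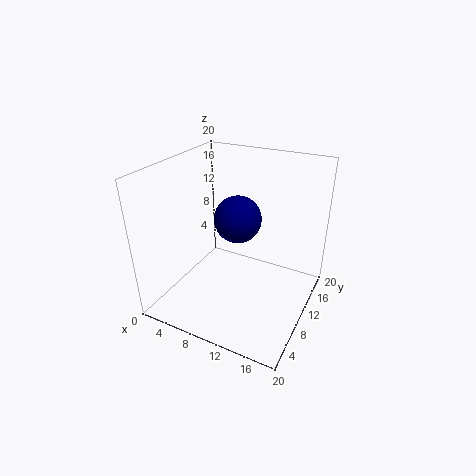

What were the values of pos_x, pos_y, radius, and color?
pos_x = 11
pos_y = 8
radius = 3
color = 'navy'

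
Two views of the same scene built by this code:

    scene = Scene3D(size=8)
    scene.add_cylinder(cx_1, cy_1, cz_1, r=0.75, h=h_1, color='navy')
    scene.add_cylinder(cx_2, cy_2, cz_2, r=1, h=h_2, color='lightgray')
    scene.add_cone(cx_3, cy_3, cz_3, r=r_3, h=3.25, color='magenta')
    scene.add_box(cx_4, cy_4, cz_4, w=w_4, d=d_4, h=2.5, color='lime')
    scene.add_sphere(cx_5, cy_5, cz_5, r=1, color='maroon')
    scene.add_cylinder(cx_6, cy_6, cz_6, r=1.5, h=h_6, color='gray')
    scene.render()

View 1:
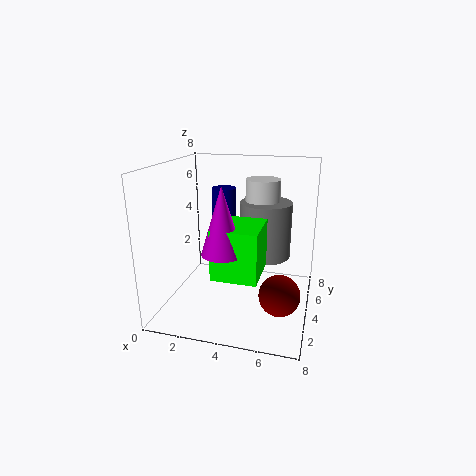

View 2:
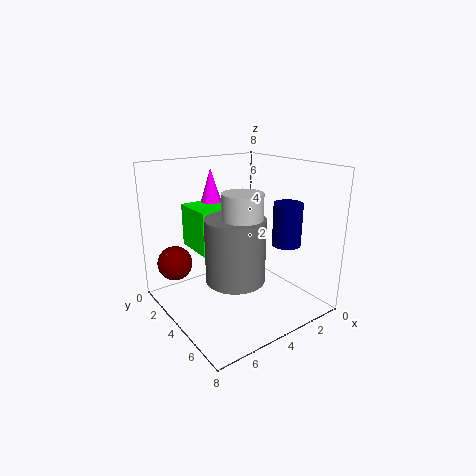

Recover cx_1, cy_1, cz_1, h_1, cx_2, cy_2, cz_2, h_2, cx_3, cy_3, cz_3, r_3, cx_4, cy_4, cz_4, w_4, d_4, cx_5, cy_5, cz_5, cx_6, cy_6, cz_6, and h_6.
cx_1 = 2.5
cy_1 = 6.25
cz_1 = 4
h_1 = 2.25
cx_2 = 5
cy_2 = 5.75
cz_2 = 4.75
h_2 = 2.25
cx_3 = 4
cy_3 = 1.25
cz_3 = 4.25
r_3 = 1
cx_4 = 3.5
cy_4 = 0.75
cz_4 = 3
w_4 = 2.25
d_4 = 2.5
cx_5 = 6.75
cy_5 = 1.5
cz_5 = 2.25
cx_6 = 5.25
cy_6 = 5.5
cz_6 = 2.5
h_6 = 3.25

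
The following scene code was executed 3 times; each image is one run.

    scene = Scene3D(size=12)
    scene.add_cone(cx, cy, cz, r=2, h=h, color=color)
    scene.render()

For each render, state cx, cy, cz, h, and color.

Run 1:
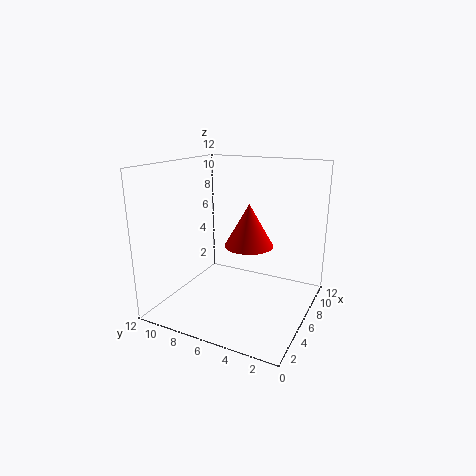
cx = 6, cy = 5, cz = 5.5, h = 3.5, color = 'red'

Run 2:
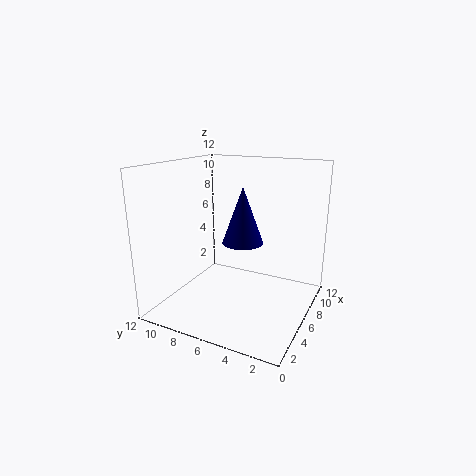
cx = 10, cy = 7.5, cz = 4, h = 5.5, color = 'navy'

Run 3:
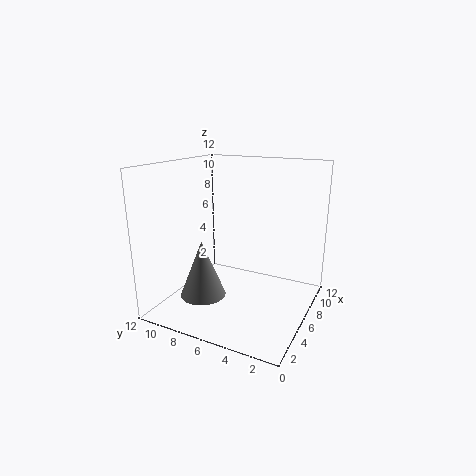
cx = 5, cy = 9, cz = 0.5, h = 5, color = 'gray'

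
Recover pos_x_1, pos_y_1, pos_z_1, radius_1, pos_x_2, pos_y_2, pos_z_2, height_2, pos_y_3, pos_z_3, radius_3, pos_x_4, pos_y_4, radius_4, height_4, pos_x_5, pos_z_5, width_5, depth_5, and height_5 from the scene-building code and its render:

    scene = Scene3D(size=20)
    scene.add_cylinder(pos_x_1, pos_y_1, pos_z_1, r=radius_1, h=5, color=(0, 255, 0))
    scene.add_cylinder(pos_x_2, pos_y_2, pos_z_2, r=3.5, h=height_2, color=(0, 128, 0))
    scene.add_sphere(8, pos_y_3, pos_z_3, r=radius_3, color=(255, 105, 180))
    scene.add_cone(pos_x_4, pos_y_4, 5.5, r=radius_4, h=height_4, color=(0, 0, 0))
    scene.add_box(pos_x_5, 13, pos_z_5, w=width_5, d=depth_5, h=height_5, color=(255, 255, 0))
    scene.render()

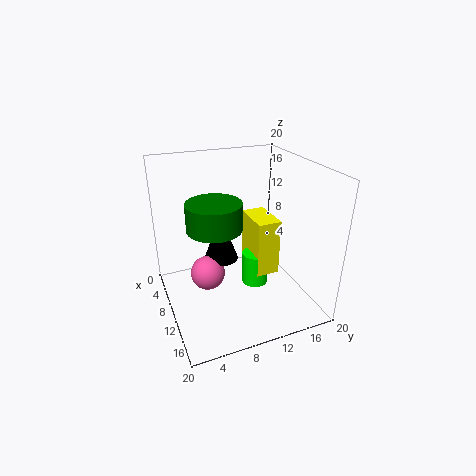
pos_x_1 = 8.5, pos_y_1 = 13.5, pos_z_1 = 1, radius_1 = 2, pos_x_2 = 12, pos_y_2 = 6, pos_z_2 = 13, height_2 = 3.5, pos_y_3 = 6, pos_z_3 = 4, radius_3 = 2.5, pos_x_4 = 7, pos_y_4 = 8.5, radius_4 = 2.5, height_4 = 7, pos_x_5 = 4.5, pos_z_5 = 3, width_5 = 6, depth_5 = 3.5, height_5 = 8.5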